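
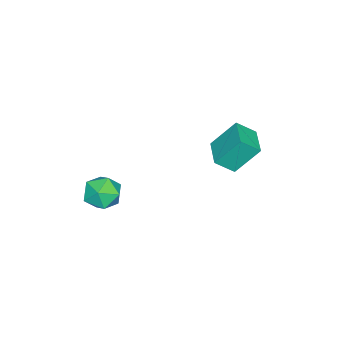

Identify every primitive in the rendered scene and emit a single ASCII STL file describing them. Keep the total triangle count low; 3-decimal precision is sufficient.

solid 
facet normal -0.420 0.692 0.587
outer loop
vertex 2.874 -0.002 0.432
vertex 3.52 -0.372 1.331
vertex 3.924 0.468 0.629
endloop
endfacet
facet normal -0.392 0.915 -0.091
outer loop
vertex 2.874 -0.002 0.432
vertex 3.924 0.468 0.629
vertex 3.593 0.217 -0.462
endloop
endfacet
facet normal -0.748 0.444 -0.493
outer loop
vertex 2.874 -0.002 0.432
vertex 3.593 0.217 -0.462
vertex 2.983 -0.778 -0.433
endloop
endfacet
facet normal -0.996 -0.069 -0.063
outer loop
vertex 2.874 -0.002 0.432
vertex 2.983 -0.778 -0.433
vertex 2.938 -1.142 0.675
endloop
endfacet
facet normal -0.792 0.084 0.604
outer loop
vertex 2.874 -0.002 0.432
vertex 2.938 -1.142 0.675
vertex 3.52 -0.372 1.331
endloop
endfacet
facet normal 0.291 0.909 -0.297
outer loop
vertex 3.593 0.217 -0.462
vertex 3.924 0.468 0.629
vertex 4.682 -0.018 -0.115
endloop
endfacet
facet normal 0.247 0.549 0.799
outer loop
vertex 3.924 0.468 0.629
vertex 3.52 -0.372 1.331
vertex 4.637 -0.382 0.993
endloop
endfacet
facet normal -0.357 -0.434 0.827
outer loop
vertex 3.52 -0.372 1.331
vertex 2.938 -1.142 0.675
vertex 4.027 -1.377 1.022
endloop
endfacet
facet normal -0.685 -0.683 -0.252
outer loop
vertex 2.938 -1.142 0.675
vertex 2.983 -0.778 -0.433
vertex 3.696 -1.628 -0.069
endloop
endfacet
facet normal -0.285 0.147 -0.947
outer loop
vertex 2.983 -0.778 -0.433
vertex 3.593 0.217 -0.462
vertex 4.1 -0.788 -0.771
endloop
endfacet
facet normal 0.996 0.069 0.063
outer loop
vertex 4.746 -1.158 0.128
vertex 4.682 -0.018 -0.115
vertex 4.637 -0.382 0.993
endloop
endfacet
facet normal 0.748 -0.444 0.493
outer loop
vertex 4.746 -1.158 0.128
vertex 4.637 -0.382 0.993
vertex 4.027 -1.377 1.022
endloop
endfacet
facet normal 0.392 -0.915 0.091
outer loop
vertex 4.746 -1.158 0.128
vertex 4.027 -1.377 1.022
vertex 3.696 -1.628 -0.069
endloop
endfacet
facet normal 0.420 -0.692 -0.587
outer loop
vertex 4.746 -1.158 0.128
vertex 3.696 -1.628 -0.069
vertex 4.1 -0.788 -0.771
endloop
endfacet
facet normal 0.792 -0.084 -0.604
outer loop
vertex 4.746 -1.158 0.128
vertex 4.1 -0.788 -0.771
vertex 4.682 -0.018 -0.115
endloop
endfacet
facet normal 0.685 0.683 0.252
outer loop
vertex 4.637 -0.382 0.993
vertex 4.682 -0.018 -0.115
vertex 3.924 0.468 0.629
endloop
endfacet
facet normal 0.285 -0.147 0.947
outer loop
vertex 4.027 -1.377 1.022
vertex 4.637 -0.382 0.993
vertex 3.52 -0.372 1.331
endloop
endfacet
facet normal -0.291 -0.909 0.297
outer loop
vertex 3.696 -1.628 -0.069
vertex 4.027 -1.377 1.022
vertex 2.938 -1.142 0.675
endloop
endfacet
facet normal -0.247 -0.549 -0.799
outer loop
vertex 4.1 -0.788 -0.771
vertex 3.696 -1.628 -0.069
vertex 2.983 -0.778 -0.433
endloop
endfacet
facet normal 0.357 0.434 -0.827
outer loop
vertex 4.682 -0.018 -0.115
vertex 4.1 -0.788 -0.771
vertex 3.593 0.217 -0.462
endloop
endfacet
facet normal -0.851 -0.523 0.033
outer loop
vertex -3.396 3.645 2.1
vertex -3.993 4.561 1.226
vertex -2.737 2.466 0.415
endloop
endfacet
facet normal 0.427 -0.654 0.625
outer loop
vertex -1.187 3.419 0.354
vertex -3.396 3.645 2.1
vertex -2.737 2.466 0.415
endloop
endfacet
facet normal -0.851 -0.523 0.033
outer loop
vertex -2.737 2.466 0.415
vertex -3.993 4.561 1.226
vertex -3.334 3.382 -0.46
endloop
endfacet
facet normal 0.305 -0.546 -0.780
outer loop
vertex -3.334 3.382 -0.46
vertex -1.187 3.419 0.354
vertex -2.737 2.466 0.415
endloop
endfacet
facet normal -0.305 0.546 0.780
outer loop
vertex -3.396 3.645 2.1
vertex -2.443 5.514 1.165
vertex -3.993 4.561 1.226
endloop
endfacet
facet normal 0.427 -0.654 0.624
outer loop
vertex -1.846 4.598 2.04
vertex -3.396 3.645 2.1
vertex -1.187 3.419 0.354
endloop
endfacet
facet normal -0.306 0.546 0.780
outer loop
vertex -1.846 4.598 2.04
vertex -2.443 5.514 1.165
vertex -3.396 3.645 2.1
endloop
endfacet
facet normal -0.427 0.654 -0.624
outer loop
vertex -3.993 4.561 1.226
vertex -2.443 5.514 1.165
vertex -3.334 3.382 -0.46
endloop
endfacet
facet normal 0.305 -0.546 -0.780
outer loop
vertex -1.784 4.335 -0.52
vertex -1.187 3.419 0.354
vertex -3.334 3.382 -0.46
endloop
endfacet
facet normal -0.426 0.654 -0.625
outer loop
vertex -3.334 3.382 -0.46
vertex -2.443 5.514 1.165
vertex -1.784 4.335 -0.52
endloop
endfacet
facet normal 0.851 0.523 -0.033
outer loop
vertex -1.784 4.335 -0.52
vertex -1.846 4.598 2.04
vertex -1.187 3.419 0.354
endloop
endfacet
facet normal 0.851 0.523 -0.033
outer loop
vertex -2.443 5.514 1.165
vertex -1.846 4.598 2.04
vertex -1.784 4.335 -0.52
endloop
endfacet

endsolid


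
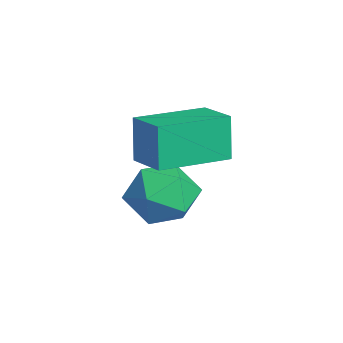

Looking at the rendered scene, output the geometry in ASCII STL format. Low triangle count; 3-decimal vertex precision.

solid 
facet normal -0.917 -0.348 -0.194
outer loop
vertex -3.302 -0.684 0.77
vertex -3.972 1.2 0.563
vertex -3.013 -0.723 -0.528
endloop
endfacet
facet normal 0.333 -0.937 0.102
outer loop
vertex -1.948 -0.32 -0.303
vertex -3.302 -0.684 0.77
vertex -3.013 -0.723 -0.528
endloop
endfacet
facet normal -0.917 -0.347 -0.195
outer loop
vertex -3.013 -0.723 -0.528
vertex -3.972 1.2 0.563
vertex -3.682 1.161 -0.735
endloop
endfacet
facet normal 0.217 -0.030 -0.976
outer loop
vertex -3.682 1.161 -0.735
vertex -1.948 -0.32 -0.303
vertex -3.013 -0.723 -0.528
endloop
endfacet
facet normal -0.217 0.030 0.976
outer loop
vertex -3.302 -0.684 0.77
vertex -2.907 1.603 0.788
vertex -3.972 1.2 0.563
endloop
endfacet
facet normal 0.333 -0.937 0.103
outer loop
vertex -2.238 -0.281 0.995
vertex -3.302 -0.684 0.77
vertex -1.948 -0.32 -0.303
endloop
endfacet
facet normal -0.218 0.030 0.976
outer loop
vertex -2.238 -0.281 0.995
vertex -2.907 1.603 0.788
vertex -3.302 -0.684 0.77
endloop
endfacet
facet normal -0.333 0.937 -0.103
outer loop
vertex -3.972 1.2 0.563
vertex -2.907 1.603 0.788
vertex -3.682 1.161 -0.735
endloop
endfacet
facet normal 0.218 -0.030 -0.976
outer loop
vertex -2.618 1.564 -0.51
vertex -1.948 -0.32 -0.303
vertex -3.682 1.161 -0.735
endloop
endfacet
facet normal -0.333 0.937 -0.102
outer loop
vertex -3.682 1.161 -0.735
vertex -2.907 1.603 0.788
vertex -2.618 1.564 -0.51
endloop
endfacet
facet normal 0.917 0.348 0.194
outer loop
vertex -2.618 1.564 -0.51
vertex -2.238 -0.281 0.995
vertex -1.948 -0.32 -0.303
endloop
endfacet
facet normal 0.918 0.347 0.194
outer loop
vertex -2.907 1.603 0.788
vertex -2.238 -0.281 0.995
vertex -2.618 1.564 -0.51
endloop
endfacet
facet normal -0.543 0.822 0.170
outer loop
vertex -3.606 1.066 -2.126
vertex -4.443 0.597 -2.53
vertex -4.243 0.518 -1.512
endloop
endfacet
facet normal -0.022 0.757 0.653
outer loop
vertex -3.606 1.066 -2.126
vertex -4.243 0.518 -1.512
vertex -3.211 0.443 -1.391
endloop
endfacet
facet normal 0.601 0.739 0.304
outer loop
vertex -3.606 1.066 -2.126
vertex -3.211 0.443 -1.391
vertex -2.774 0.476 -2.336
endloop
endfacet
facet normal 0.463 0.794 -0.394
outer loop
vertex -3.606 1.066 -2.126
vertex -2.774 0.476 -2.336
vertex -3.535 0.571 -3.039
endloop
endfacet
facet normal -0.243 0.845 -0.477
outer loop
vertex -3.606 1.066 -2.126
vertex -3.535 0.571 -3.039
vertex -4.443 0.597 -2.53
endloop
endfacet
facet normal -0.106 0.131 0.986
outer loop
vertex -3.211 0.443 -1.391
vertex -4.243 0.518 -1.512
vertex -3.805 -0.411 -1.341
endloop
endfacet
facet normal -0.950 0.237 0.205
outer loop
vertex -4.243 0.518 -1.512
vertex -4.443 0.597 -2.53
vertex -4.566 -0.316 -2.044
endloop
endfacet
facet normal -0.464 0.274 -0.842
outer loop
vertex -4.443 0.597 -2.53
vertex -3.535 0.571 -3.039
vertex -4.129 -0.283 -2.989
endloop
endfacet
facet normal 0.679 0.190 -0.709
outer loop
vertex -3.535 0.571 -3.039
vertex -2.774 0.476 -2.336
vertex -3.097 -0.358 -2.868
endloop
endfacet
facet normal 0.902 0.102 0.420
outer loop
vertex -2.774 0.476 -2.336
vertex -3.211 0.443 -1.391
vertex -2.897 -0.437 -1.85
endloop
endfacet
facet normal -0.463 -0.794 0.394
outer loop
vertex -3.734 -0.906 -2.254
vertex -3.805 -0.411 -1.341
vertex -4.566 -0.316 -2.044
endloop
endfacet
facet normal -0.601 -0.739 -0.304
outer loop
vertex -3.734 -0.906 -2.254
vertex -4.566 -0.316 -2.044
vertex -4.129 -0.283 -2.989
endloop
endfacet
facet normal 0.022 -0.757 -0.653
outer loop
vertex -3.734 -0.906 -2.254
vertex -4.129 -0.283 -2.989
vertex -3.097 -0.358 -2.868
endloop
endfacet
facet normal 0.543 -0.822 -0.170
outer loop
vertex -3.734 -0.906 -2.254
vertex -3.097 -0.358 -2.868
vertex -2.897 -0.437 -1.85
endloop
endfacet
facet normal 0.243 -0.845 0.477
outer loop
vertex -3.734 -0.906 -2.254
vertex -2.897 -0.437 -1.85
vertex -3.805 -0.411 -1.341
endloop
endfacet
facet normal -0.679 -0.190 0.709
outer loop
vertex -4.566 -0.316 -2.044
vertex -3.805 -0.411 -1.341
vertex -4.243 0.518 -1.512
endloop
endfacet
facet normal -0.902 -0.102 -0.420
outer loop
vertex -4.129 -0.283 -2.989
vertex -4.566 -0.316 -2.044
vertex -4.443 0.597 -2.53
endloop
endfacet
facet normal 0.106 -0.131 -0.986
outer loop
vertex -3.097 -0.358 -2.868
vertex -4.129 -0.283 -2.989
vertex -3.535 0.571 -3.039
endloop
endfacet
facet normal 0.950 -0.237 -0.205
outer loop
vertex -2.897 -0.437 -1.85
vertex -3.097 -0.358 -2.868
vertex -2.774 0.476 -2.336
endloop
endfacet
facet normal 0.464 -0.274 0.842
outer loop
vertex -3.805 -0.411 -1.341
vertex -2.897 -0.437 -1.85
vertex -3.211 0.443 -1.391
endloop
endfacet

endsolid


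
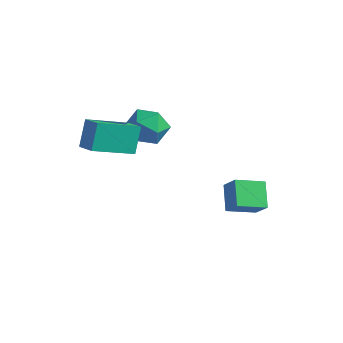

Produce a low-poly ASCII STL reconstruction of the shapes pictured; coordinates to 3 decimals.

solid 
facet normal -0.915 0.254 -0.314
outer loop
vertex -2.127 -1.025 3.425
vertex -1.454 0.56 2.747
vertex -1.904 -1.595 2.312
endloop
endfacet
facet normal -0.364 -0.856 0.366
outer loop
vertex -1.026 -1.84 2.613
vertex -2.127 -1.025 3.425
vertex -1.904 -1.595 2.312
endloop
endfacet
facet normal -0.915 0.254 -0.314
outer loop
vertex -1.904 -1.595 2.312
vertex -1.454 0.56 2.747
vertex -1.231 -0.011 1.634
endloop
endfacet
facet normal 0.175 -0.449 -0.876
outer loop
vertex -1.231 -0.011 1.634
vertex -1.026 -1.84 2.613
vertex -1.904 -1.595 2.312
endloop
endfacet
facet normal -0.175 0.449 0.876
outer loop
vertex -2.127 -1.025 3.425
vertex -0.576 0.315 3.048
vertex -1.454 0.56 2.747
endloop
endfacet
facet normal -0.364 -0.856 0.367
outer loop
vertex -1.249 -1.269 3.726
vertex -2.127 -1.025 3.425
vertex -1.026 -1.84 2.613
endloop
endfacet
facet normal -0.175 0.449 0.876
outer loop
vertex -1.249 -1.269 3.726
vertex -0.576 0.315 3.048
vertex -2.127 -1.025 3.425
endloop
endfacet
facet normal 0.364 0.856 -0.366
outer loop
vertex -1.454 0.56 2.747
vertex -0.576 0.315 3.048
vertex -1.231 -0.011 1.634
endloop
endfacet
facet normal 0.175 -0.449 -0.876
outer loop
vertex -0.353 -0.255 1.935
vertex -1.026 -1.84 2.613
vertex -1.231 -0.011 1.634
endloop
endfacet
facet normal 0.364 0.857 -0.366
outer loop
vertex -1.231 -0.011 1.634
vertex -0.576 0.315 3.048
vertex -0.353 -0.255 1.935
endloop
endfacet
facet normal 0.915 -0.254 0.314
outer loop
vertex -0.353 -0.255 1.935
vertex -1.249 -1.269 3.726
vertex -1.026 -1.84 2.613
endloop
endfacet
facet normal 0.915 -0.254 0.314
outer loop
vertex -0.576 0.315 3.048
vertex -1.249 -1.269 3.726
vertex -0.353 -0.255 1.935
endloop
endfacet
facet normal -0.056 -0.176 0.983
outer loop
vertex -0.907 1.615 2.991
vertex -1.822 1.438 2.907
vertex -1.201 0.744 2.818
endloop
endfacet
facet normal 0.589 -0.344 0.731
outer loop
vertex -0.907 1.615 2.991
vertex -1.201 0.744 2.818
vertex -0.451 1.081 2.372
endloop
endfacet
facet normal 0.869 0.241 0.432
outer loop
vertex -0.907 1.615 2.991
vertex -0.451 1.081 2.372
vertex -0.608 1.985 2.184
endloop
endfacet
facet normal 0.395 0.771 0.500
outer loop
vertex -0.907 1.615 2.991
vertex -0.608 1.985 2.184
vertex -1.455 2.205 2.515
endloop
endfacet
facet normal -0.176 0.514 0.840
outer loop
vertex -0.907 1.615 2.991
vertex -1.455 2.205 2.515
vertex -1.822 1.438 2.907
endloop
endfacet
facet normal 0.505 -0.835 0.219
outer loop
vertex -0.451 1.081 2.372
vertex -1.201 0.744 2.818
vertex -1.085 0.575 1.905
endloop
endfacet
facet normal -0.539 -0.562 0.627
outer loop
vertex -1.201 0.744 2.818
vertex -1.822 1.438 2.907
vertex -1.932 0.795 2.236
endloop
endfacet
facet normal -0.733 0.553 0.396
outer loop
vertex -1.822 1.438 2.907
vertex -1.455 2.205 2.515
vertex -2.089 1.699 2.048
endloop
endfacet
facet normal 0.191 0.969 -0.155
outer loop
vertex -1.455 2.205 2.515
vertex -0.608 1.985 2.184
vertex -1.339 2.036 1.602
endloop
endfacet
facet normal 0.958 0.112 -0.264
outer loop
vertex -0.608 1.985 2.184
vertex -0.451 1.081 2.372
vertex -0.718 1.342 1.513
endloop
endfacet
facet normal -0.395 -0.771 -0.500
outer loop
vertex -1.633 1.165 1.429
vertex -1.085 0.575 1.905
vertex -1.932 0.795 2.236
endloop
endfacet
facet normal -0.869 -0.241 -0.432
outer loop
vertex -1.633 1.165 1.429
vertex -1.932 0.795 2.236
vertex -2.089 1.699 2.048
endloop
endfacet
facet normal -0.589 0.344 -0.731
outer loop
vertex -1.633 1.165 1.429
vertex -2.089 1.699 2.048
vertex -1.339 2.036 1.602
endloop
endfacet
facet normal 0.056 0.176 -0.983
outer loop
vertex -1.633 1.165 1.429
vertex -1.339 2.036 1.602
vertex -0.718 1.342 1.513
endloop
endfacet
facet normal 0.176 -0.514 -0.840
outer loop
vertex -1.633 1.165 1.429
vertex -0.718 1.342 1.513
vertex -1.085 0.575 1.905
endloop
endfacet
facet normal -0.191 -0.969 0.155
outer loop
vertex -1.932 0.795 2.236
vertex -1.085 0.575 1.905
vertex -1.201 0.744 2.818
endloop
endfacet
facet normal -0.958 -0.112 0.264
outer loop
vertex -2.089 1.699 2.048
vertex -1.932 0.795 2.236
vertex -1.822 1.438 2.907
endloop
endfacet
facet normal -0.505 0.835 -0.219
outer loop
vertex -1.339 2.036 1.602
vertex -2.089 1.699 2.048
vertex -1.455 2.205 2.515
endloop
endfacet
facet normal 0.539 0.562 -0.627
outer loop
vertex -0.718 1.342 1.513
vertex -1.339 2.036 1.602
vertex -0.608 1.985 2.184
endloop
endfacet
facet normal 0.733 -0.553 -0.396
outer loop
vertex -1.085 0.575 1.905
vertex -0.718 1.342 1.513
vertex -0.451 1.081 2.372
endloop
endfacet
facet normal -0.686 0.142 -0.713
outer loop
vertex 2.12 1.888 0.246
vertex 2.717 2.924 -0.122
vertex 2.785 1.232 -0.524
endloop
endfacet
facet normal -0.477 -0.828 0.294
outer loop
vertex 3.443 1.096 0.162
vertex 2.12 1.888 0.246
vertex 2.785 1.232 -0.524
endloop
endfacet
facet normal -0.686 0.142 -0.714
outer loop
vertex 2.785 1.232 -0.524
vertex 2.717 2.924 -0.122
vertex 3.382 2.268 -0.891
endloop
endfacet
facet normal 0.550 -0.542 -0.635
outer loop
vertex 3.382 2.268 -0.891
vertex 3.443 1.096 0.162
vertex 2.785 1.232 -0.524
endloop
endfacet
facet normal -0.550 0.542 0.635
outer loop
vertex 2.12 1.888 0.246
vertex 3.375 2.788 0.564
vertex 2.717 2.924 -0.122
endloop
endfacet
facet normal -0.477 -0.828 0.294
outer loop
vertex 2.778 1.752 0.931
vertex 2.12 1.888 0.246
vertex 3.443 1.096 0.162
endloop
endfacet
facet normal -0.550 0.542 0.636
outer loop
vertex 2.778 1.752 0.931
vertex 3.375 2.788 0.564
vertex 2.12 1.888 0.246
endloop
endfacet
facet normal 0.477 0.828 -0.294
outer loop
vertex 2.717 2.924 -0.122
vertex 3.375 2.788 0.564
vertex 3.382 2.268 -0.891
endloop
endfacet
facet normal 0.549 -0.542 -0.636
outer loop
vertex 4.04 2.132 -0.206
vertex 3.443 1.096 0.162
vertex 3.382 2.268 -0.891
endloop
endfacet
facet normal 0.477 0.828 -0.294
outer loop
vertex 3.382 2.268 -0.891
vertex 3.375 2.788 0.564
vertex 4.04 2.132 -0.206
endloop
endfacet
facet normal 0.686 -0.142 0.714
outer loop
vertex 4.04 2.132 -0.206
vertex 2.778 1.752 0.931
vertex 3.443 1.096 0.162
endloop
endfacet
facet normal 0.686 -0.142 0.714
outer loop
vertex 3.375 2.788 0.564
vertex 2.778 1.752 0.931
vertex 4.04 2.132 -0.206
endloop
endfacet

endsolid


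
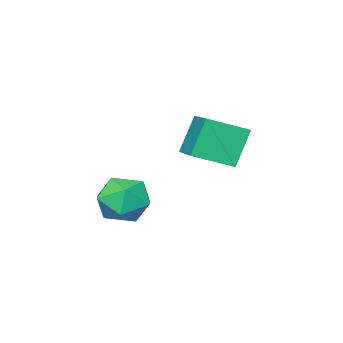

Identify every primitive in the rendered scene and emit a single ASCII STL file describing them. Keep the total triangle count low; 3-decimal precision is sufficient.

solid 
facet normal -0.759 0.547 -0.353
outer loop
vertex 0.883 2.153 3.776
vertex 1.73 3.657 4.286
vertex 1.536 2.224 2.483
endloop
endfacet
facet normal -0.471 -0.835 -0.284
outer loop
vertex 2.59 1.463 2.974
vertex 0.883 2.153 3.776
vertex 1.536 2.224 2.483
endloop
endfacet
facet normal -0.759 0.547 -0.353
outer loop
vertex 1.536 2.224 2.483
vertex 1.73 3.657 4.286
vertex 2.383 3.728 2.993
endloop
endfacet
facet normal 0.450 0.049 -0.891
outer loop
vertex 2.383 3.728 2.993
vertex 2.59 1.463 2.974
vertex 1.536 2.224 2.483
endloop
endfacet
facet normal -0.450 -0.049 0.891
outer loop
vertex 0.883 2.153 3.776
vertex 2.784 2.896 4.777
vertex 1.73 3.657 4.286
endloop
endfacet
facet normal -0.471 -0.835 -0.284
outer loop
vertex 1.937 1.392 4.267
vertex 0.883 2.153 3.776
vertex 2.59 1.463 2.974
endloop
endfacet
facet normal -0.450 -0.049 0.891
outer loop
vertex 1.937 1.392 4.267
vertex 2.784 2.896 4.777
vertex 0.883 2.153 3.776
endloop
endfacet
facet normal 0.471 0.835 0.284
outer loop
vertex 1.73 3.657 4.286
vertex 2.784 2.896 4.777
vertex 2.383 3.728 2.993
endloop
endfacet
facet normal 0.450 0.049 -0.891
outer loop
vertex 3.437 2.967 3.484
vertex 2.59 1.463 2.974
vertex 2.383 3.728 2.993
endloop
endfacet
facet normal 0.471 0.835 0.284
outer loop
vertex 2.383 3.728 2.993
vertex 2.784 2.896 4.777
vertex 3.437 2.967 3.484
endloop
endfacet
facet normal 0.759 -0.547 0.353
outer loop
vertex 3.437 2.967 3.484
vertex 1.937 1.392 4.267
vertex 2.59 1.463 2.974
endloop
endfacet
facet normal 0.759 -0.547 0.353
outer loop
vertex 2.784 2.896 4.777
vertex 1.937 1.392 4.267
vertex 3.437 2.967 3.484
endloop
endfacet
facet normal -0.044 0.161 0.986
outer loop
vertex 3.679 0.251 1.285
vertex 2.74 -0.056 1.293
vertex 3.473 -0.704 1.432
endloop
endfacet
facet normal 0.619 -0.013 0.785
outer loop
vertex 3.679 0.251 1.285
vertex 3.473 -0.704 1.432
vertex 4.224 -0.446 0.844
endloop
endfacet
facet normal 0.834 0.463 0.300
outer loop
vertex 3.679 0.251 1.285
vertex 4.224 -0.446 0.844
vertex 3.956 0.362 0.342
endloop
endfacet
facet normal 0.305 0.931 0.199
outer loop
vertex 3.679 0.251 1.285
vertex 3.956 0.362 0.342
vertex 3.038 0.603 0.62
endloop
endfacet
facet normal -0.238 0.745 0.624
outer loop
vertex 3.679 0.251 1.285
vertex 3.038 0.603 0.62
vertex 2.74 -0.056 1.293
endloop
endfacet
facet normal 0.593 -0.653 0.471
outer loop
vertex 4.224 -0.446 0.844
vertex 3.473 -0.704 1.432
vertex 3.622 -1.183 0.58
endloop
endfacet
facet normal -0.479 -0.371 0.796
outer loop
vertex 3.473 -0.704 1.432
vertex 2.74 -0.056 1.293
vertex 2.704 -0.942 0.858
endloop
endfacet
facet normal -0.793 0.572 0.210
outer loop
vertex 2.74 -0.056 1.293
vertex 3.038 0.603 0.62
vertex 2.436 -0.134 0.356
endloop
endfacet
facet normal 0.085 0.875 -0.477
outer loop
vertex 3.038 0.603 0.62
vertex 3.956 0.362 0.342
vertex 3.187 0.124 -0.232
endloop
endfacet
facet normal 0.942 0.117 -0.315
outer loop
vertex 3.956 0.362 0.342
vertex 4.224 -0.446 0.844
vertex 3.92 -0.524 -0.093
endloop
endfacet
facet normal -0.305 -0.931 -0.199
outer loop
vertex 2.981 -0.831 -0.085
vertex 3.622 -1.183 0.58
vertex 2.704 -0.942 0.858
endloop
endfacet
facet normal -0.834 -0.463 -0.300
outer loop
vertex 2.981 -0.831 -0.085
vertex 2.704 -0.942 0.858
vertex 2.436 -0.134 0.356
endloop
endfacet
facet normal -0.619 0.013 -0.785
outer loop
vertex 2.981 -0.831 -0.085
vertex 2.436 -0.134 0.356
vertex 3.187 0.124 -0.232
endloop
endfacet
facet normal 0.044 -0.161 -0.986
outer loop
vertex 2.981 -0.831 -0.085
vertex 3.187 0.124 -0.232
vertex 3.92 -0.524 -0.093
endloop
endfacet
facet normal 0.238 -0.745 -0.624
outer loop
vertex 2.981 -0.831 -0.085
vertex 3.92 -0.524 -0.093
vertex 3.622 -1.183 0.58
endloop
endfacet
facet normal -0.085 -0.875 0.477
outer loop
vertex 2.704 -0.942 0.858
vertex 3.622 -1.183 0.58
vertex 3.473 -0.704 1.432
endloop
endfacet
facet normal -0.942 -0.117 0.315
outer loop
vertex 2.436 -0.134 0.356
vertex 2.704 -0.942 0.858
vertex 2.74 -0.056 1.293
endloop
endfacet
facet normal -0.593 0.653 -0.471
outer loop
vertex 3.187 0.124 -0.232
vertex 2.436 -0.134 0.356
vertex 3.038 0.603 0.62
endloop
endfacet
facet normal 0.479 0.371 -0.796
outer loop
vertex 3.92 -0.524 -0.093
vertex 3.187 0.124 -0.232
vertex 3.956 0.362 0.342
endloop
endfacet
facet normal 0.793 -0.572 -0.210
outer loop
vertex 3.622 -1.183 0.58
vertex 3.92 -0.524 -0.093
vertex 4.224 -0.446 0.844
endloop
endfacet

endsolid


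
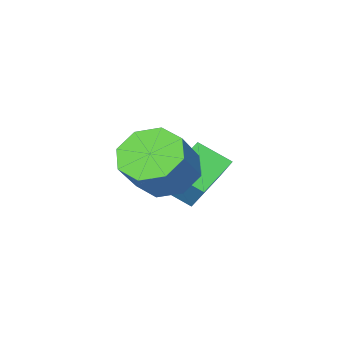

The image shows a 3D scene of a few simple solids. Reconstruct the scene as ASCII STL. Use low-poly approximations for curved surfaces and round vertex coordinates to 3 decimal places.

solid 
facet normal -0.885 -0.307 0.350
outer loop
vertex -1.679 -0.631 0.38
vertex -2.267 0.306 -0.284
vertex -1.788 -1.332 -0.512
endloop
endfacet
facet normal 0.456 -0.726 0.515
outer loop
vertex -0.213 -0.786 -1.136
vertex -1.679 -0.631 0.38
vertex -1.788 -1.332 -0.512
endloop
endfacet
facet normal -0.885 -0.307 0.350
outer loop
vertex -1.788 -1.332 -0.512
vertex -2.267 0.306 -0.284
vertex -2.376 -0.396 -1.176
endloop
endfacet
facet normal -0.097 -0.616 -0.782
outer loop
vertex -2.376 -0.396 -1.176
vertex -0.213 -0.786 -1.136
vertex -1.788 -1.332 -0.512
endloop
endfacet
facet normal 0.097 0.615 0.782
outer loop
vertex -1.679 -0.631 0.38
vertex -0.692 0.852 -0.908
vertex -2.267 0.306 -0.284
endloop
endfacet
facet normal 0.456 -0.726 0.515
outer loop
vertex -0.104 -0.084 -0.244
vertex -1.679 -0.631 0.38
vertex -0.213 -0.786 -1.136
endloop
endfacet
facet normal 0.096 0.615 0.782
outer loop
vertex -0.104 -0.084 -0.244
vertex -0.692 0.852 -0.908
vertex -1.679 -0.631 0.38
endloop
endfacet
facet normal -0.456 0.726 -0.515
outer loop
vertex -2.267 0.306 -0.284
vertex -0.692 0.852 -0.908
vertex -2.376 -0.396 -1.176
endloop
endfacet
facet normal -0.096 -0.615 -0.783
outer loop
vertex -0.801 0.151 -1.8
vertex -0.213 -0.786 -1.136
vertex -2.376 -0.396 -1.176
endloop
endfacet
facet normal -0.456 0.726 -0.515
outer loop
vertex -2.376 -0.396 -1.176
vertex -0.692 0.852 -0.908
vertex -0.801 0.151 -1.8
endloop
endfacet
facet normal 0.885 0.307 -0.350
outer loop
vertex -0.801 0.151 -1.8
vertex -0.104 -0.084 -0.244
vertex -0.213 -0.786 -1.136
endloop
endfacet
facet normal 0.885 0.308 -0.350
outer loop
vertex -0.692 0.852 -0.908
vertex -0.104 -0.084 -0.244
vertex -0.801 0.151 -1.8
endloop
endfacet
facet normal -0.634 -0.284 -0.720
outer loop
vertex 1.401 1.245 -0.327
vertex 0.716 0.909 0.409
vertex 0.881 1.825 -0.098
endloop
endfacet
facet normal 0.434 0.640 -0.634
outer loop
vertex 1.401 1.245 -0.327
vertex 0.881 1.825 -0.098
vertex 2.389 1.688 0.796
endloop
endfacet
facet normal 0.434 0.639 -0.635
outer loop
vertex 2.389 1.688 0.796
vertex 0.881 1.825 -0.098
vertex 1.87 2.268 1.025
endloop
endfacet
facet normal 0.634 0.283 0.720
outer loop
vertex 2.389 1.688 0.796
vertex 1.87 2.268 1.025
vertex 1.704 1.351 1.531
endloop
endfacet
facet normal -0.634 -0.284 -0.719
outer loop
vertex 0.881 1.825 -0.098
vertex 0.716 0.909 0.409
vertex 0.265 1.868 0.428
endloop
endfacet
facet normal -0.146 0.957 -0.249
outer loop
vertex 0.881 1.825 -0.098
vertex 0.265 1.868 0.428
vertex 1.87 2.268 1.025
endloop
endfacet
facet normal -0.146 0.958 -0.248
outer loop
vertex 1.87 2.268 1.025
vertex 0.265 1.868 0.428
vertex 1.253 2.31 1.55
endloop
endfacet
facet normal 0.633 0.283 0.721
outer loop
vertex 1.87 2.268 1.025
vertex 1.253 2.31 1.55
vertex 1.704 1.351 1.531
endloop
endfacet
facet normal -0.633 -0.284 -0.720
outer loop
vertex 0.265 1.868 0.428
vertex 0.716 0.909 0.409
vertex -0.087 1.349 0.942
endloop
endfacet
facet normal -0.640 0.714 0.283
outer loop
vertex 0.265 1.868 0.428
vertex -0.087 1.349 0.942
vertex 1.253 2.31 1.55
endloop
endfacet
facet normal -0.640 0.714 0.282
outer loop
vertex 1.253 2.31 1.55
vertex -0.087 1.349 0.942
vertex 0.901 1.791 2.065
endloop
endfacet
facet normal 0.634 0.284 0.719
outer loop
vertex 1.253 2.31 1.55
vertex 0.901 1.791 2.065
vertex 1.704 1.351 1.531
endloop
endfacet
facet normal -0.633 -0.283 -0.720
outer loop
vertex -0.087 1.349 0.942
vertex 0.716 0.909 0.409
vertex 0.031 0.572 1.144
endloop
endfacet
facet normal -0.760 0.053 0.648
outer loop
vertex -0.087 1.349 0.942
vertex 0.031 0.572 1.144
vertex 0.901 1.791 2.065
endloop
endfacet
facet normal -0.760 0.053 0.648
outer loop
vertex 0.901 1.791 2.065
vertex 0.031 0.572 1.144
vertex 1.019 1.015 2.267
endloop
endfacet
facet normal 0.634 0.284 0.719
outer loop
vertex 0.901 1.791 2.065
vertex 1.019 1.015 2.267
vertex 1.704 1.351 1.531
endloop
endfacet
facet normal -0.634 -0.283 -0.720
outer loop
vertex 0.031 0.572 1.144
vertex 0.716 0.909 0.409
vertex 0.55 -0.008 0.915
endloop
endfacet
facet normal -0.434 -0.639 0.634
outer loop
vertex 0.031 0.572 1.144
vertex 0.55 -0.008 0.915
vertex 1.019 1.015 2.267
endloop
endfacet
facet normal -0.434 -0.640 0.634
outer loop
vertex 1.019 1.015 2.267
vertex 0.55 -0.008 0.915
vertex 1.539 0.435 2.038
endloop
endfacet
facet normal 0.634 0.284 0.720
outer loop
vertex 1.019 1.015 2.267
vertex 1.539 0.435 2.038
vertex 1.704 1.351 1.531
endloop
endfacet
facet normal -0.633 -0.283 -0.721
outer loop
vertex 0.55 -0.008 0.915
vertex 0.716 0.909 0.409
vertex 1.167 -0.05 0.39
endloop
endfacet
facet normal 0.146 -0.957 0.249
outer loop
vertex 0.55 -0.008 0.915
vertex 1.167 -0.05 0.39
vertex 1.539 0.435 2.038
endloop
endfacet
facet normal 0.146 -0.958 0.249
outer loop
vertex 1.539 0.435 2.038
vertex 1.167 -0.05 0.39
vertex 2.155 0.392 1.512
endloop
endfacet
facet normal 0.634 0.284 0.719
outer loop
vertex 1.539 0.435 2.038
vertex 2.155 0.392 1.512
vertex 1.704 1.351 1.531
endloop
endfacet
facet normal -0.634 -0.284 -0.719
outer loop
vertex 1.167 -0.05 0.39
vertex 0.716 0.909 0.409
vertex 1.519 0.469 -0.125
endloop
endfacet
facet normal 0.640 -0.714 -0.282
outer loop
vertex 1.167 -0.05 0.39
vertex 1.519 0.469 -0.125
vertex 2.155 0.392 1.512
endloop
endfacet
facet normal 0.641 -0.714 -0.282
outer loop
vertex 2.155 0.392 1.512
vertex 1.519 0.469 -0.125
vertex 2.507 0.911 0.998
endloop
endfacet
facet normal 0.633 0.284 0.720
outer loop
vertex 2.155 0.392 1.512
vertex 2.507 0.911 0.998
vertex 1.704 1.351 1.531
endloop
endfacet
facet normal -0.634 -0.284 -0.719
outer loop
vertex 1.519 0.469 -0.125
vertex 0.716 0.909 0.409
vertex 1.401 1.245 -0.327
endloop
endfacet
facet normal 0.760 -0.053 -0.648
outer loop
vertex 1.519 0.469 -0.125
vertex 1.401 1.245 -0.327
vertex 2.507 0.911 0.998
endloop
endfacet
facet normal 0.760 -0.053 -0.648
outer loop
vertex 2.507 0.911 0.998
vertex 1.401 1.245 -0.327
vertex 2.389 1.688 0.796
endloop
endfacet
facet normal 0.633 0.283 0.720
outer loop
vertex 2.507 0.911 0.998
vertex 2.389 1.688 0.796
vertex 1.704 1.351 1.531
endloop
endfacet

endsolid


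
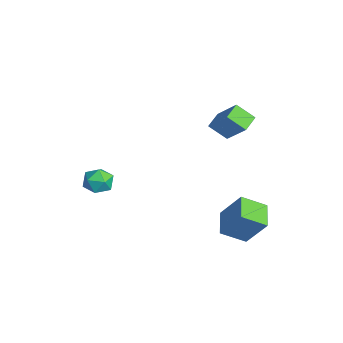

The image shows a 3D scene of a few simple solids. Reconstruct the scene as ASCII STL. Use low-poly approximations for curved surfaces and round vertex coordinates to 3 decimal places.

solid 
facet normal -0.359 -0.444 -0.821
outer loop
vertex 3.765 0.401 -3.251
vertex 2.431 0.802 -2.885
vertex 3.933 1.645 -3.997
endloop
endfacet
facet normal 0.926 -0.278 -0.254
outer loop
vertex 4.589 2.458 -2.495
vertex 3.765 0.401 -3.251
vertex 3.933 1.645 -3.997
endloop
endfacet
facet normal -0.358 -0.445 -0.821
outer loop
vertex 3.933 1.645 -3.997
vertex 2.431 0.802 -2.885
vertex 2.599 2.045 -3.632
endloop
endfacet
facet normal 0.115 0.852 -0.511
outer loop
vertex 2.599 2.045 -3.632
vertex 4.589 2.458 -2.495
vertex 3.933 1.645 -3.997
endloop
endfacet
facet normal -0.116 -0.852 0.511
outer loop
vertex 3.765 0.401 -3.251
vertex 3.087 1.615 -1.383
vertex 2.431 0.802 -2.885
endloop
endfacet
facet normal 0.926 -0.278 -0.254
outer loop
vertex 4.421 1.215 -1.748
vertex 3.765 0.401 -3.251
vertex 4.589 2.458 -2.495
endloop
endfacet
facet normal -0.115 -0.851 0.512
outer loop
vertex 4.421 1.215 -1.748
vertex 3.087 1.615 -1.383
vertex 3.765 0.401 -3.251
endloop
endfacet
facet normal -0.926 0.278 0.254
outer loop
vertex 2.431 0.802 -2.885
vertex 3.087 1.615 -1.383
vertex 2.599 2.045 -3.632
endloop
endfacet
facet normal 0.116 0.851 -0.512
outer loop
vertex 3.255 2.859 -2.129
vertex 4.589 2.458 -2.495
vertex 2.599 2.045 -3.632
endloop
endfacet
facet normal -0.927 0.278 0.254
outer loop
vertex 2.599 2.045 -3.632
vertex 3.087 1.615 -1.383
vertex 3.255 2.859 -2.129
endloop
endfacet
facet normal 0.359 0.445 0.821
outer loop
vertex 3.255 2.859 -2.129
vertex 4.421 1.215 -1.748
vertex 4.589 2.458 -2.495
endloop
endfacet
facet normal 0.358 0.444 0.821
outer loop
vertex 3.087 1.615 -1.383
vertex 4.421 1.215 -1.748
vertex 3.255 2.859 -2.129
endloop
endfacet
facet normal -0.633 -0.297 -0.715
outer loop
vertex -0.307 0.966 1.42
vertex -0.966 1.622 1.73
vertex 0.151 1.776 0.678
endloop
endfacet
facet normal 0.672 -0.670 -0.316
outer loop
vertex 1.346 2.338 2.03
vertex -0.307 0.966 1.42
vertex 0.151 1.776 0.678
endloop
endfacet
facet normal -0.633 -0.297 -0.715
outer loop
vertex 0.151 1.776 0.678
vertex -0.966 1.622 1.73
vertex -0.508 2.432 0.988
endloop
endfacet
facet normal 0.385 0.681 -0.623
outer loop
vertex -0.508 2.432 0.988
vertex 1.346 2.338 2.03
vertex 0.151 1.776 0.678
endloop
endfacet
facet normal -0.385 -0.681 0.623
outer loop
vertex -0.307 0.966 1.42
vertex 0.229 2.184 3.082
vertex -0.966 1.622 1.73
endloop
endfacet
facet normal 0.672 -0.670 -0.316
outer loop
vertex 0.888 1.528 2.772
vertex -0.307 0.966 1.42
vertex 1.346 2.338 2.03
endloop
endfacet
facet normal -0.385 -0.681 0.623
outer loop
vertex 0.888 1.528 2.772
vertex 0.229 2.184 3.082
vertex -0.307 0.966 1.42
endloop
endfacet
facet normal -0.672 0.670 0.316
outer loop
vertex -0.966 1.622 1.73
vertex 0.229 2.184 3.082
vertex -0.508 2.432 0.988
endloop
endfacet
facet normal 0.385 0.681 -0.623
outer loop
vertex 0.687 2.994 2.34
vertex 1.346 2.338 2.03
vertex -0.508 2.432 0.988
endloop
endfacet
facet normal -0.672 0.670 0.316
outer loop
vertex -0.508 2.432 0.988
vertex 0.229 2.184 3.082
vertex 0.687 2.994 2.34
endloop
endfacet
facet normal 0.633 0.297 0.715
outer loop
vertex 0.687 2.994 2.34
vertex 0.888 1.528 2.772
vertex 1.346 2.338 2.03
endloop
endfacet
facet normal 0.633 0.297 0.715
outer loop
vertex 0.229 2.184 3.082
vertex 0.888 1.528 2.772
vertex 0.687 2.994 2.34
endloop
endfacet
facet normal -0.889 0.384 -0.251
outer loop
vertex -3.025 -3.357 -3.783
vertex -3.382 -4.153 -3.736
vertex -3.361 -3.641 -3.029
endloop
endfacet
facet normal -0.496 0.862 0.103
outer loop
vertex -3.025 -3.357 -3.783
vertex -3.361 -3.641 -3.029
vertex -2.605 -3.205 -3.034
endloop
endfacet
facet normal 0.113 0.960 -0.258
outer loop
vertex -3.025 -3.357 -3.783
vertex -2.605 -3.205 -3.034
vertex -2.158 -3.448 -3.743
endloop
endfacet
facet normal 0.095 0.541 -0.835
outer loop
vertex -3.025 -3.357 -3.783
vertex -2.158 -3.448 -3.743
vertex -2.638 -4.033 -4.177
endloop
endfacet
facet normal -0.523 0.185 -0.832
outer loop
vertex -3.025 -3.357 -3.783
vertex -2.638 -4.033 -4.177
vertex -3.382 -4.153 -3.736
endloop
endfacet
facet normal -0.332 0.585 0.740
outer loop
vertex -2.605 -3.205 -3.034
vertex -3.361 -3.641 -3.029
vertex -2.702 -3.907 -2.523
endloop
endfacet
facet normal -0.968 -0.190 0.166
outer loop
vertex -3.361 -3.641 -3.029
vertex -3.382 -4.153 -3.736
vertex -3.182 -4.492 -2.957
endloop
endfacet
facet normal -0.376 -0.511 -0.773
outer loop
vertex -3.382 -4.153 -3.736
vertex -2.638 -4.033 -4.177
vertex -2.735 -4.735 -3.666
endloop
endfacet
facet normal 0.624 0.065 -0.779
outer loop
vertex -2.638 -4.033 -4.177
vertex -2.158 -3.448 -3.743
vertex -1.979 -4.299 -3.671
endloop
endfacet
facet normal 0.651 0.743 0.156
outer loop
vertex -2.158 -3.448 -3.743
vertex -2.605 -3.205 -3.034
vertex -1.958 -3.787 -2.964
endloop
endfacet
facet normal -0.095 -0.541 0.835
outer loop
vertex -2.315 -4.583 -2.917
vertex -2.702 -3.907 -2.523
vertex -3.182 -4.492 -2.957
endloop
endfacet
facet normal -0.113 -0.960 0.258
outer loop
vertex -2.315 -4.583 -2.917
vertex -3.182 -4.492 -2.957
vertex -2.735 -4.735 -3.666
endloop
endfacet
facet normal 0.496 -0.862 -0.103
outer loop
vertex -2.315 -4.583 -2.917
vertex -2.735 -4.735 -3.666
vertex -1.979 -4.299 -3.671
endloop
endfacet
facet normal 0.889 -0.384 0.251
outer loop
vertex -2.315 -4.583 -2.917
vertex -1.979 -4.299 -3.671
vertex -1.958 -3.787 -2.964
endloop
endfacet
facet normal 0.523 -0.185 0.832
outer loop
vertex -2.315 -4.583 -2.917
vertex -1.958 -3.787 -2.964
vertex -2.702 -3.907 -2.523
endloop
endfacet
facet normal -0.624 -0.065 0.779
outer loop
vertex -3.182 -4.492 -2.957
vertex -2.702 -3.907 -2.523
vertex -3.361 -3.641 -3.029
endloop
endfacet
facet normal -0.651 -0.743 -0.156
outer loop
vertex -2.735 -4.735 -3.666
vertex -3.182 -4.492 -2.957
vertex -3.382 -4.153 -3.736
endloop
endfacet
facet normal 0.332 -0.585 -0.740
outer loop
vertex -1.979 -4.299 -3.671
vertex -2.735 -4.735 -3.666
vertex -2.638 -4.033 -4.177
endloop
endfacet
facet normal 0.968 0.190 -0.166
outer loop
vertex -1.958 -3.787 -2.964
vertex -1.979 -4.299 -3.671
vertex -2.158 -3.448 -3.743
endloop
endfacet
facet normal 0.376 0.511 0.773
outer loop
vertex -2.702 -3.907 -2.523
vertex -1.958 -3.787 -2.964
vertex -2.605 -3.205 -3.034
endloop
endfacet

endsolid


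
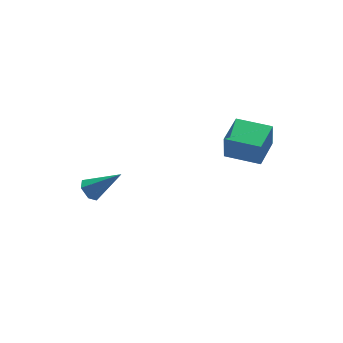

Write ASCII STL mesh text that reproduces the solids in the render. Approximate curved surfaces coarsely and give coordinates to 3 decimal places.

solid 
facet normal -0.766 0.643 0.004
outer loop
vertex 1.822 -2.712 2.343
vertex 2.803 -1.543 2.441
vertex 1.868 -2.65 1.126
endloop
endfacet
facet normal -0.641 -0.765 -0.063
outer loop
vertex 3.117 -3.697 1.119
vertex 1.822 -2.712 2.343
vertex 1.868 -2.65 1.126
endloop
endfacet
facet normal -0.766 0.643 0.004
outer loop
vertex 1.868 -2.65 1.126
vertex 2.803 -1.543 2.441
vertex 2.85 -1.48 1.223
endloop
endfacet
facet normal 0.037 0.051 -0.998
outer loop
vertex 2.85 -1.48 1.223
vertex 3.117 -3.697 1.119
vertex 1.868 -2.65 1.126
endloop
endfacet
facet normal -0.038 -0.052 0.998
outer loop
vertex 1.822 -2.712 2.343
vertex 4.052 -2.59 2.434
vertex 2.803 -1.543 2.441
endloop
endfacet
facet normal -0.642 -0.764 -0.064
outer loop
vertex 3.07 -3.76 2.337
vertex 1.822 -2.712 2.343
vertex 3.117 -3.697 1.119
endloop
endfacet
facet normal -0.038 -0.051 0.998
outer loop
vertex 3.07 -3.76 2.337
vertex 4.052 -2.59 2.434
vertex 1.822 -2.712 2.343
endloop
endfacet
facet normal 0.641 0.765 0.064
outer loop
vertex 2.803 -1.543 2.441
vertex 4.052 -2.59 2.434
vertex 2.85 -1.48 1.223
endloop
endfacet
facet normal 0.038 0.051 -0.998
outer loop
vertex 4.098 -2.528 1.217
vertex 3.117 -3.697 1.119
vertex 2.85 -1.48 1.223
endloop
endfacet
facet normal 0.642 0.764 0.063
outer loop
vertex 2.85 -1.48 1.223
vertex 4.052 -2.59 2.434
vertex 4.098 -2.528 1.217
endloop
endfacet
facet normal 0.766 -0.643 -0.004
outer loop
vertex 4.098 -2.528 1.217
vertex 3.07 -3.76 2.337
vertex 3.117 -3.697 1.119
endloop
endfacet
facet normal 0.766 -0.643 -0.004
outer loop
vertex 4.052 -2.59 2.434
vertex 3.07 -3.76 2.337
vertex 4.098 -2.528 1.217
endloop
endfacet
facet normal -0.744 0.245 -0.622
outer loop
vertex -2.216 2.522 -4.818
vertex -2.637 2.366 -4.376
vertex -2.417 2.956 -4.407
endloop
endfacet
facet normal 0.774 0.586 -0.240
outer loop
vertex -2.216 2.522 -4.818
vertex -2.417 2.956 -4.407
vertex -1.263 1.914 -3.224
endloop
endfacet
facet normal -0.743 0.244 -0.623
outer loop
vertex -2.417 2.956 -4.407
vertex -2.637 2.366 -4.376
vertex -2.838 2.8 -3.966
endloop
endfacet
facet normal 0.227 0.830 0.510
outer loop
vertex -2.417 2.956 -4.407
vertex -2.838 2.8 -3.966
vertex -1.263 1.914 -3.224
endloop
endfacet
facet normal -0.743 0.245 -0.623
outer loop
vertex -2.838 2.8 -3.966
vertex -2.637 2.366 -4.376
vertex -3.059 2.211 -3.934
endloop
endfacet
facet normal -0.336 0.177 0.925
outer loop
vertex -2.838 2.8 -3.966
vertex -3.059 2.211 -3.934
vertex -1.263 1.914 -3.224
endloop
endfacet
facet normal -0.743 0.246 -0.623
outer loop
vertex -3.059 2.211 -3.934
vertex -2.637 2.366 -4.376
vertex -2.858 1.777 -4.345
endloop
endfacet
facet normal -0.354 -0.724 0.592
outer loop
vertex -3.059 2.211 -3.934
vertex -2.858 1.777 -4.345
vertex -1.263 1.914 -3.224
endloop
endfacet
facet normal -0.743 0.246 -0.622
outer loop
vertex -2.858 1.777 -4.345
vertex -2.637 2.366 -4.376
vertex -2.437 1.933 -4.786
endloop
endfacet
facet normal 0.194 -0.968 -0.157
outer loop
vertex -2.858 1.777 -4.345
vertex -2.437 1.933 -4.786
vertex -1.263 1.914 -3.224
endloop
endfacet
facet normal -0.744 0.245 -0.622
outer loop
vertex -2.437 1.933 -4.786
vertex -2.637 2.366 -4.376
vertex -2.216 2.522 -4.818
endloop
endfacet
facet normal 0.757 -0.315 -0.573
outer loop
vertex -2.437 1.933 -4.786
vertex -2.216 2.522 -4.818
vertex -1.263 1.914 -3.224
endloop
endfacet

endsolid


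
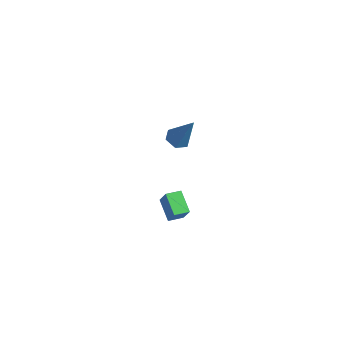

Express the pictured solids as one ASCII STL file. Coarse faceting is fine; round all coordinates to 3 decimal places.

solid 
facet normal -0.461 -0.109 -0.881
outer loop
vertex -2.465 3.122 2.063
vertex -3.111 3.033 2.412
vertex -2.889 3.71 2.212
endloop
endfacet
facet normal 0.782 0.604 -0.157
outer loop
vertex -2.465 3.122 2.063
vertex -2.889 3.71 2.212
vertex -2.129 3.267 4.288
endloop
endfacet
facet normal -0.461 -0.109 -0.881
outer loop
vertex -2.889 3.71 2.212
vertex -3.111 3.033 2.412
vertex -3.535 3.622 2.561
endloop
endfacet
facet normal -0.017 0.977 0.215
outer loop
vertex -2.889 3.71 2.212
vertex -3.535 3.622 2.561
vertex -2.129 3.267 4.288
endloop
endfacet
facet normal -0.462 -0.110 -0.880
outer loop
vertex -3.535 3.622 2.561
vertex -3.111 3.033 2.412
vertex -3.757 2.945 2.762
endloop
endfacet
facet normal -0.667 0.404 0.626
outer loop
vertex -3.535 3.622 2.561
vertex -3.757 2.945 2.762
vertex -2.129 3.267 4.288
endloop
endfacet
facet normal -0.462 -0.109 -0.880
outer loop
vertex -3.757 2.945 2.762
vertex -3.111 3.033 2.412
vertex -3.334 2.357 2.613
endloop
endfacet
facet normal -0.516 -0.540 0.665
outer loop
vertex -3.757 2.945 2.762
vertex -3.334 2.357 2.613
vertex -2.129 3.267 4.288
endloop
endfacet
facet normal -0.461 -0.110 -0.881
outer loop
vertex -3.334 2.357 2.613
vertex -3.111 3.033 2.412
vertex -2.688 2.445 2.264
endloop
endfacet
facet normal 0.283 -0.913 0.293
outer loop
vertex -3.334 2.357 2.613
vertex -2.688 2.445 2.264
vertex -2.129 3.267 4.288
endloop
endfacet
facet normal -0.461 -0.110 -0.881
outer loop
vertex -2.688 2.445 2.264
vertex -3.111 3.033 2.412
vertex -2.465 3.122 2.063
endloop
endfacet
facet normal 0.932 -0.342 -0.118
outer loop
vertex -2.688 2.445 2.264
vertex -2.465 3.122 2.063
vertex -2.129 3.267 4.288
endloop
endfacet
facet normal -0.494 0.087 -0.865
outer loop
vertex -4.462 2.95 -4.008
vertex -4.149 3.832 -4.098
vertex -3.273 2.455 -4.737
endloop
endfacet
facet normal -0.333 -0.938 0.095
outer loop
vertex -2.671 2.348 -3.682
vertex -4.462 2.95 -4.008
vertex -3.273 2.455 -4.737
endloop
endfacet
facet normal -0.495 0.087 -0.865
outer loop
vertex -3.273 2.455 -4.737
vertex -4.149 3.832 -4.098
vertex -2.961 3.337 -4.827
endloop
endfacet
facet normal 0.804 -0.334 -0.492
outer loop
vertex -2.961 3.337 -4.827
vertex -2.671 2.348 -3.682
vertex -3.273 2.455 -4.737
endloop
endfacet
facet normal -0.803 0.335 0.492
outer loop
vertex -4.462 2.95 -4.008
vertex -3.547 3.725 -3.043
vertex -4.149 3.832 -4.098
endloop
endfacet
facet normal -0.333 -0.938 0.095
outer loop
vertex -3.859 2.843 -2.953
vertex -4.462 2.95 -4.008
vertex -2.671 2.348 -3.682
endloop
endfacet
facet normal -0.803 0.334 0.493
outer loop
vertex -3.859 2.843 -2.953
vertex -3.547 3.725 -3.043
vertex -4.462 2.95 -4.008
endloop
endfacet
facet normal 0.333 0.938 -0.095
outer loop
vertex -4.149 3.832 -4.098
vertex -3.547 3.725 -3.043
vertex -2.961 3.337 -4.827
endloop
endfacet
facet normal 0.803 -0.335 -0.493
outer loop
vertex -2.358 3.23 -3.772
vertex -2.671 2.348 -3.682
vertex -2.961 3.337 -4.827
endloop
endfacet
facet normal 0.332 0.938 -0.095
outer loop
vertex -2.961 3.337 -4.827
vertex -3.547 3.725 -3.043
vertex -2.358 3.23 -3.772
endloop
endfacet
facet normal 0.494 -0.087 0.865
outer loop
vertex -2.358 3.23 -3.772
vertex -3.859 2.843 -2.953
vertex -2.671 2.348 -3.682
endloop
endfacet
facet normal 0.494 -0.087 0.865
outer loop
vertex -3.547 3.725 -3.043
vertex -3.859 2.843 -2.953
vertex -2.358 3.23 -3.772
endloop
endfacet

endsolid


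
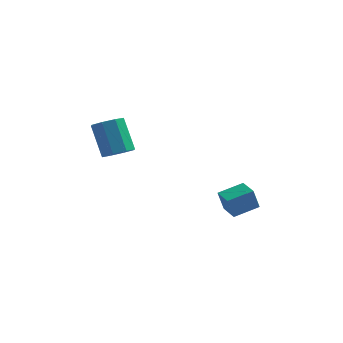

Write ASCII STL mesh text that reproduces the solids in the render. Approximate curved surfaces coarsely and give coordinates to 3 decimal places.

solid 
facet normal -0.573 0.818 -0.050
outer loop
vertex 2.306 3.268 -2.556
vertex 3.589 4.193 -2.122
vertex 2.643 3.423 -3.885
endloop
endfacet
facet normal -0.782 -0.564 -0.264
outer loop
vertex 3.411 2.327 -3.818
vertex 2.306 3.268 -2.556
vertex 2.643 3.423 -3.885
endloop
endfacet
facet normal -0.573 0.818 -0.050
outer loop
vertex 2.643 3.423 -3.885
vertex 3.589 4.193 -2.122
vertex 3.927 4.348 -3.451
endloop
endfacet
facet normal 0.245 0.112 -0.963
outer loop
vertex 3.927 4.348 -3.451
vertex 3.411 2.327 -3.818
vertex 2.643 3.423 -3.885
endloop
endfacet
facet normal -0.245 -0.113 0.963
outer loop
vertex 2.306 3.268 -2.556
vertex 4.357 3.097 -2.055
vertex 3.589 4.193 -2.122
endloop
endfacet
facet normal -0.782 -0.564 -0.265
outer loop
vertex 3.073 2.172 -2.489
vertex 2.306 3.268 -2.556
vertex 3.411 2.327 -3.818
endloop
endfacet
facet normal -0.245 -0.112 0.963
outer loop
vertex 3.073 2.172 -2.489
vertex 4.357 3.097 -2.055
vertex 2.306 3.268 -2.556
endloop
endfacet
facet normal 0.782 0.564 0.265
outer loop
vertex 3.589 4.193 -2.122
vertex 4.357 3.097 -2.055
vertex 3.927 4.348 -3.451
endloop
endfacet
facet normal 0.245 0.112 -0.963
outer loop
vertex 4.694 3.252 -3.384
vertex 3.411 2.327 -3.818
vertex 3.927 4.348 -3.451
endloop
endfacet
facet normal 0.783 0.564 0.264
outer loop
vertex 3.927 4.348 -3.451
vertex 4.357 3.097 -2.055
vertex 4.694 3.252 -3.384
endloop
endfacet
facet normal 0.573 -0.818 0.050
outer loop
vertex 4.694 3.252 -3.384
vertex 3.073 2.172 -2.489
vertex 3.411 2.327 -3.818
endloop
endfacet
facet normal 0.573 -0.818 0.050
outer loop
vertex 4.357 3.097 -2.055
vertex 3.073 2.172 -2.489
vertex 4.694 3.252 -3.384
endloop
endfacet
facet normal 0.376 -0.429 -0.822
outer loop
vertex -1.222 -1.72 3.245
vertex -2.098 -1.808 2.89
vertex -1.422 -1.142 2.852
endloop
endfacet
facet normal 0.885 0.429 0.181
outer loop
vertex -1.222 -1.72 3.245
vertex -1.422 -1.142 2.852
vertex -2.045 -0.784 5.045
endloop
endfacet
facet normal 0.885 0.429 0.181
outer loop
vertex -2.045 -0.784 5.045
vertex -1.422 -1.142 2.852
vertex -2.245 -0.206 4.653
endloop
endfacet
facet normal -0.376 0.428 0.822
outer loop
vertex -2.045 -0.784 5.045
vertex -2.245 -0.206 4.653
vertex -2.922 -0.872 4.69
endloop
endfacet
facet normal 0.375 -0.427 -0.823
outer loop
vertex -1.422 -1.142 2.852
vertex -2.098 -1.808 2.89
vertex -2.019 -0.953 2.482
endloop
endfacet
facet normal 0.431 0.866 -0.253
outer loop
vertex -1.422 -1.142 2.852
vertex -2.019 -0.953 2.482
vertex -2.245 -0.206 4.653
endloop
endfacet
facet normal 0.430 0.867 -0.253
outer loop
vertex -2.245 -0.206 4.653
vertex -2.019 -0.953 2.482
vertex -2.842 -0.018 4.283
endloop
endfacet
facet normal -0.375 0.427 0.823
outer loop
vertex -2.245 -0.206 4.653
vertex -2.842 -0.018 4.283
vertex -2.922 -0.872 4.69
endloop
endfacet
facet normal 0.377 -0.427 -0.822
outer loop
vertex -2.019 -0.953 2.482
vertex -2.098 -1.808 2.89
vertex -2.662 -1.266 2.35
endloop
endfacet
facet normal -0.276 0.795 -0.539
outer loop
vertex -2.019 -0.953 2.482
vertex -2.662 -1.266 2.35
vertex -2.842 -0.018 4.283
endloop
endfacet
facet normal -0.275 0.796 -0.539
outer loop
vertex -2.842 -0.018 4.283
vertex -2.662 -1.266 2.35
vertex -3.485 -0.33 4.151
endloop
endfacet
facet normal -0.376 0.427 0.822
outer loop
vertex -2.842 -0.018 4.283
vertex -3.485 -0.33 4.151
vertex -2.922 -0.872 4.69
endloop
endfacet
facet normal 0.376 -0.428 -0.822
outer loop
vertex -2.662 -1.266 2.35
vertex -2.098 -1.808 2.89
vertex -2.975 -1.896 2.535
endloop
endfacet
facet normal -0.821 0.258 -0.509
outer loop
vertex -2.662 -1.266 2.35
vertex -2.975 -1.896 2.535
vertex -3.485 -0.33 4.151
endloop
endfacet
facet normal -0.821 0.259 -0.510
outer loop
vertex -3.485 -0.33 4.151
vertex -2.975 -1.896 2.535
vertex -3.798 -0.96 4.335
endloop
endfacet
facet normal -0.376 0.427 0.822
outer loop
vertex -3.485 -0.33 4.151
vertex -3.798 -0.96 4.335
vertex -2.922 -0.872 4.69
endloop
endfacet
facet normal 0.376 -0.428 -0.822
outer loop
vertex -2.975 -1.896 2.535
vertex -2.098 -1.808 2.89
vertex -2.775 -2.474 2.927
endloop
endfacet
facet normal -0.885 -0.429 -0.181
outer loop
vertex -2.975 -1.896 2.535
vertex -2.775 -2.474 2.927
vertex -3.798 -0.96 4.335
endloop
endfacet
facet normal -0.885 -0.429 -0.181
outer loop
vertex -3.798 -0.96 4.335
vertex -2.775 -2.474 2.927
vertex -3.598 -1.538 4.728
endloop
endfacet
facet normal -0.376 0.429 0.822
outer loop
vertex -3.798 -0.96 4.335
vertex -3.598 -1.538 4.728
vertex -2.922 -0.872 4.69
endloop
endfacet
facet normal 0.375 -0.427 -0.823
outer loop
vertex -2.775 -2.474 2.927
vertex -2.098 -1.808 2.89
vertex -2.178 -2.662 3.297
endloop
endfacet
facet normal -0.430 -0.866 0.254
outer loop
vertex -2.775 -2.474 2.927
vertex -2.178 -2.662 3.297
vertex -3.598 -1.538 4.728
endloop
endfacet
facet normal -0.431 -0.866 0.253
outer loop
vertex -3.598 -1.538 4.728
vertex -2.178 -2.662 3.297
vertex -3.001 -1.727 5.098
endloop
endfacet
facet normal -0.375 0.427 0.823
outer loop
vertex -3.598 -1.538 4.728
vertex -3.001 -1.727 5.098
vertex -2.922 -0.872 4.69
endloop
endfacet
facet normal 0.376 -0.427 -0.822
outer loop
vertex -2.178 -2.662 3.297
vertex -2.098 -1.808 2.89
vertex -1.535 -2.35 3.429
endloop
endfacet
facet normal 0.276 -0.796 0.539
outer loop
vertex -2.178 -2.662 3.297
vertex -1.535 -2.35 3.429
vertex -3.001 -1.727 5.098
endloop
endfacet
facet normal 0.276 -0.795 0.540
outer loop
vertex -3.001 -1.727 5.098
vertex -1.535 -2.35 3.429
vertex -2.358 -1.414 5.23
endloop
endfacet
facet normal -0.377 0.427 0.822
outer loop
vertex -3.001 -1.727 5.098
vertex -2.358 -1.414 5.23
vertex -2.922 -0.872 4.69
endloop
endfacet
facet normal 0.376 -0.427 -0.822
outer loop
vertex -1.535 -2.35 3.429
vertex -2.098 -1.808 2.89
vertex -1.222 -1.72 3.245
endloop
endfacet
facet normal 0.821 -0.259 0.510
outer loop
vertex -1.535 -2.35 3.429
vertex -1.222 -1.72 3.245
vertex -2.358 -1.414 5.23
endloop
endfacet
facet normal 0.821 -0.258 0.510
outer loop
vertex -2.358 -1.414 5.23
vertex -1.222 -1.72 3.245
vertex -2.045 -0.784 5.045
endloop
endfacet
facet normal -0.376 0.428 0.822
outer loop
vertex -2.358 -1.414 5.23
vertex -2.045 -0.784 5.045
vertex -2.922 -0.872 4.69
endloop
endfacet

endsolid


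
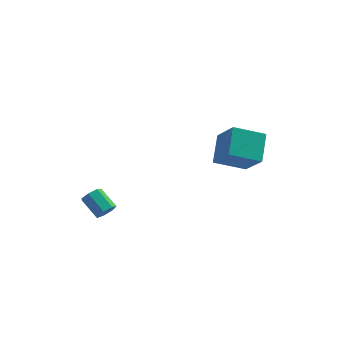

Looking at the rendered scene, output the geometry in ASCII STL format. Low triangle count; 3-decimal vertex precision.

solid 
facet normal 0.662 -0.498 -0.560
outer loop
vertex -1.856 -3.989 2.247
vertex -2.203 -3.874 1.734
vertex -1.736 -3.528 1.979
endloop
endfacet
facet normal 0.716 0.202 0.668
outer loop
vertex -1.856 -3.989 2.247
vertex -1.736 -3.528 1.979
vertex -2.77 -3.302 3.019
endloop
endfacet
facet normal 0.716 0.202 0.668
outer loop
vertex -2.77 -3.302 3.019
vertex -1.736 -3.528 1.979
vertex -2.65 -2.841 2.751
endloop
endfacet
facet normal -0.662 0.498 0.560
outer loop
vertex -2.77 -3.302 3.019
vertex -2.65 -2.841 2.751
vertex -3.117 -3.186 2.506
endloop
endfacet
facet normal 0.662 -0.498 -0.560
outer loop
vertex -1.736 -3.528 1.979
vertex -2.203 -3.874 1.734
vertex -1.968 -3.327 1.526
endloop
endfacet
facet normal 0.618 0.786 0.032
outer loop
vertex -1.736 -3.528 1.979
vertex -1.968 -3.327 1.526
vertex -2.65 -2.841 2.751
endloop
endfacet
facet normal 0.618 0.786 0.032
outer loop
vertex -2.65 -2.841 2.751
vertex -1.968 -3.327 1.526
vertex -2.882 -2.64 2.298
endloop
endfacet
facet normal -0.662 0.498 0.560
outer loop
vertex -2.65 -2.841 2.751
vertex -2.882 -2.64 2.298
vertex -3.117 -3.186 2.506
endloop
endfacet
facet normal 0.663 -0.498 -0.559
outer loop
vertex -1.968 -3.327 1.526
vertex -2.203 -3.874 1.734
vertex -2.376 -3.538 1.23
endloop
endfacet
facet normal 0.054 0.777 -0.628
outer loop
vertex -1.968 -3.327 1.526
vertex -2.376 -3.538 1.23
vertex -2.882 -2.64 2.298
endloop
endfacet
facet normal 0.055 0.777 -0.627
outer loop
vertex -2.882 -2.64 2.298
vertex -2.376 -3.538 1.23
vertex -3.29 -2.85 2.002
endloop
endfacet
facet normal -0.662 0.498 0.560
outer loop
vertex -2.882 -2.64 2.298
vertex -3.29 -2.85 2.002
vertex -3.117 -3.186 2.506
endloop
endfacet
facet normal 0.663 -0.498 -0.559
outer loop
vertex -2.376 -3.538 1.23
vertex -2.203 -3.874 1.734
vertex -2.654 -4.001 1.313
endloop
endfacet
facet normal -0.550 0.184 -0.815
outer loop
vertex -2.376 -3.538 1.23
vertex -2.654 -4.001 1.313
vertex -3.29 -2.85 2.002
endloop
endfacet
facet normal -0.550 0.184 -0.815
outer loop
vertex -3.29 -2.85 2.002
vertex -2.654 -4.001 1.313
vertex -3.568 -3.314 2.085
endloop
endfacet
facet normal -0.663 0.497 0.559
outer loop
vertex -3.29 -2.85 2.002
vertex -3.568 -3.314 2.085
vertex -3.117 -3.186 2.506
endloop
endfacet
facet normal 0.663 -0.498 -0.560
outer loop
vertex -2.654 -4.001 1.313
vertex -2.203 -3.874 1.734
vertex -2.592 -4.368 1.713
endloop
endfacet
facet normal -0.740 -0.549 -0.388
outer loop
vertex -2.654 -4.001 1.313
vertex -2.592 -4.368 1.713
vertex -3.568 -3.314 2.085
endloop
endfacet
facet normal -0.741 -0.549 -0.388
outer loop
vertex -3.568 -3.314 2.085
vertex -2.592 -4.368 1.713
vertex -3.506 -3.681 2.486
endloop
endfacet
facet normal -0.663 0.498 0.559
outer loop
vertex -3.568 -3.314 2.085
vertex -3.506 -3.681 2.486
vertex -3.117 -3.186 2.506
endloop
endfacet
facet normal 0.663 -0.498 -0.559
outer loop
vertex -2.592 -4.368 1.713
vertex -2.203 -3.874 1.734
vertex -2.237 -4.363 2.129
endloop
endfacet
facet normal -0.373 -0.867 0.329
outer loop
vertex -2.592 -4.368 1.713
vertex -2.237 -4.363 2.129
vertex -3.506 -3.681 2.486
endloop
endfacet
facet normal -0.373 -0.867 0.330
outer loop
vertex -3.506 -3.681 2.486
vertex -2.237 -4.363 2.129
vertex -3.151 -3.676 2.901
endloop
endfacet
facet normal -0.662 0.498 0.560
outer loop
vertex -3.506 -3.681 2.486
vertex -3.151 -3.676 2.901
vertex -3.117 -3.186 2.506
endloop
endfacet
facet normal 0.662 -0.498 -0.560
outer loop
vertex -2.237 -4.363 2.129
vertex -2.203 -3.874 1.734
vertex -1.856 -3.989 2.247
endloop
endfacet
facet normal 0.275 -0.533 0.800
outer loop
vertex -2.237 -4.363 2.129
vertex -1.856 -3.989 2.247
vertex -3.151 -3.676 2.901
endloop
endfacet
facet normal 0.275 -0.533 0.800
outer loop
vertex -3.151 -3.676 2.901
vertex -1.856 -3.989 2.247
vertex -2.77 -3.302 3.019
endloop
endfacet
facet normal -0.662 0.498 0.560
outer loop
vertex -3.151 -3.676 2.901
vertex -2.77 -3.302 3.019
vertex -3.117 -3.186 2.506
endloop
endfacet
facet normal -0.454 0.553 -0.698
outer loop
vertex 2.465 1.962 2.104
vertex 2.494 3.468 3.278
vertex 4.175 2.478 1.4
endloop
endfacet
facet normal -0.015 -0.788 -0.615
outer loop
vertex 5.166 1.272 2.922
vertex 2.465 1.962 2.104
vertex 4.175 2.478 1.4
endloop
endfacet
facet normal -0.454 0.553 -0.698
outer loop
vertex 4.175 2.478 1.4
vertex 2.494 3.468 3.278
vertex 4.204 3.984 2.574
endloop
endfacet
facet normal 0.891 0.269 -0.367
outer loop
vertex 4.204 3.984 2.574
vertex 5.166 1.272 2.922
vertex 4.175 2.478 1.4
endloop
endfacet
facet normal -0.891 -0.269 0.367
outer loop
vertex 2.465 1.962 2.104
vertex 3.485 2.262 4.8
vertex 2.494 3.468 3.278
endloop
endfacet
facet normal -0.015 -0.788 -0.615
outer loop
vertex 3.456 0.756 3.626
vertex 2.465 1.962 2.104
vertex 5.166 1.272 2.922
endloop
endfacet
facet normal -0.891 -0.269 0.367
outer loop
vertex 3.456 0.756 3.626
vertex 3.485 2.262 4.8
vertex 2.465 1.962 2.104
endloop
endfacet
facet normal 0.015 0.788 0.615
outer loop
vertex 2.494 3.468 3.278
vertex 3.485 2.262 4.8
vertex 4.204 3.984 2.574
endloop
endfacet
facet normal 0.891 0.269 -0.367
outer loop
vertex 5.195 2.778 4.096
vertex 5.166 1.272 2.922
vertex 4.204 3.984 2.574
endloop
endfacet
facet normal 0.015 0.788 0.615
outer loop
vertex 4.204 3.984 2.574
vertex 3.485 2.262 4.8
vertex 5.195 2.778 4.096
endloop
endfacet
facet normal 0.454 -0.553 0.698
outer loop
vertex 5.195 2.778 4.096
vertex 3.456 0.756 3.626
vertex 5.166 1.272 2.922
endloop
endfacet
facet normal 0.454 -0.553 0.698
outer loop
vertex 3.485 2.262 4.8
vertex 3.456 0.756 3.626
vertex 5.195 2.778 4.096
endloop
endfacet

endsolid


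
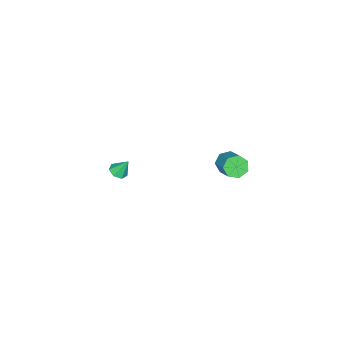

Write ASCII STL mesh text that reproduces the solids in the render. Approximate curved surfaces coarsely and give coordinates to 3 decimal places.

solid 
facet normal -0.520 -0.666 -0.535
outer loop
vertex -1.697 2.495 -0.403
vertex -2.254 2.617 -0.014
vertex -2.058 2.932 -0.596
endloop
endfacet
facet normal 0.605 0.155 -0.781
outer loop
vertex -1.697 2.495 -0.403
vertex -2.058 2.932 -0.596
vertex -0.99 3.401 0.325
endloop
endfacet
facet normal 0.605 0.155 -0.781
outer loop
vertex -0.99 3.401 0.325
vertex -2.058 2.932 -0.596
vertex -1.351 3.838 0.132
endloop
endfacet
facet normal 0.520 0.666 0.535
outer loop
vertex -0.99 3.401 0.325
vertex -1.351 3.838 0.132
vertex -1.546 3.523 0.714
endloop
endfacet
facet normal -0.520 -0.665 -0.535
outer loop
vertex -2.058 2.932 -0.596
vertex -2.254 2.617 -0.014
vertex -2.566 3.132 -0.351
endloop
endfacet
facet normal -0.094 0.667 -0.739
outer loop
vertex -2.058 2.932 -0.596
vertex -2.566 3.132 -0.351
vertex -1.351 3.838 0.132
endloop
endfacet
facet normal -0.094 0.667 -0.739
outer loop
vertex -1.351 3.838 0.132
vertex -2.566 3.132 -0.351
vertex -1.859 4.038 0.377
endloop
endfacet
facet normal 0.520 0.666 0.535
outer loop
vertex -1.351 3.838 0.132
vertex -1.859 4.038 0.377
vertex -1.546 3.523 0.714
endloop
endfacet
facet normal -0.520 -0.665 -0.535
outer loop
vertex -2.566 3.132 -0.351
vertex -2.254 2.617 -0.014
vertex -2.839 2.944 0.148
endloop
endfacet
facet normal -0.723 0.677 -0.140
outer loop
vertex -2.566 3.132 -0.351
vertex -2.839 2.944 0.148
vertex -1.859 4.038 0.377
endloop
endfacet
facet normal -0.723 0.677 -0.140
outer loop
vertex -1.859 4.038 0.377
vertex -2.839 2.944 0.148
vertex -2.132 3.85 0.876
endloop
endfacet
facet normal 0.520 0.666 0.535
outer loop
vertex -1.859 4.038 0.377
vertex -2.132 3.85 0.876
vertex -1.546 3.523 0.714
endloop
endfacet
facet normal -0.520 -0.666 -0.535
outer loop
vertex -2.839 2.944 0.148
vertex -2.254 2.617 -0.014
vertex -2.671 2.51 0.525
endloop
endfacet
facet normal -0.807 0.177 0.563
outer loop
vertex -2.839 2.944 0.148
vertex -2.671 2.51 0.525
vertex -2.132 3.85 0.876
endloop
endfacet
facet normal -0.807 0.177 0.563
outer loop
vertex -2.132 3.85 0.876
vertex -2.671 2.51 0.525
vertex -1.964 3.416 1.253
endloop
endfacet
facet normal 0.520 0.666 0.535
outer loop
vertex -2.132 3.85 0.876
vertex -1.964 3.416 1.253
vertex -1.546 3.523 0.714
endloop
endfacet
facet normal -0.520 -0.666 -0.535
outer loop
vertex -2.671 2.51 0.525
vertex -2.254 2.617 -0.014
vertex -2.189 2.157 0.496
endloop
endfacet
facet normal -0.284 -0.456 0.843
outer loop
vertex -2.671 2.51 0.525
vertex -2.189 2.157 0.496
vertex -1.964 3.416 1.253
endloop
endfacet
facet normal -0.284 -0.456 0.843
outer loop
vertex -1.964 3.416 1.253
vertex -2.189 2.157 0.496
vertex -1.481 3.062 1.224
endloop
endfacet
facet normal 0.520 0.666 0.535
outer loop
vertex -1.964 3.416 1.253
vertex -1.481 3.062 1.224
vertex -1.546 3.523 0.714
endloop
endfacet
facet normal -0.520 -0.666 -0.535
outer loop
vertex -2.189 2.157 0.496
vertex -2.254 2.617 -0.014
vertex -1.755 2.15 0.083
endloop
endfacet
facet normal 0.452 -0.746 0.488
outer loop
vertex -2.189 2.157 0.496
vertex -1.755 2.15 0.083
vertex -1.481 3.062 1.224
endloop
endfacet
facet normal 0.454 -0.746 0.487
outer loop
vertex -1.481 3.062 1.224
vertex -1.755 2.15 0.083
vertex -1.048 3.056 0.811
endloop
endfacet
facet normal 0.520 0.666 0.535
outer loop
vertex -1.481 3.062 1.224
vertex -1.048 3.056 0.811
vertex -1.546 3.523 0.714
endloop
endfacet
facet normal -0.520 -0.666 -0.535
outer loop
vertex -1.755 2.15 0.083
vertex -2.254 2.617 -0.014
vertex -1.697 2.495 -0.403
endloop
endfacet
facet normal 0.849 -0.474 -0.235
outer loop
vertex -1.755 2.15 0.083
vertex -1.697 2.495 -0.403
vertex -1.048 3.056 0.811
endloop
endfacet
facet normal 0.849 -0.474 -0.235
outer loop
vertex -1.048 3.056 0.811
vertex -1.697 2.495 -0.403
vertex -0.99 3.401 0.325
endloop
endfacet
facet normal 0.520 0.666 0.535
outer loop
vertex -1.048 3.056 0.811
vertex -0.99 3.401 0.325
vertex -1.546 3.523 0.714
endloop
endfacet
facet normal 0.169 -0.473 -0.865
outer loop
vertex -1.783 -4.439 -4.073
vertex -2.155 -4.095 -4.334
vertex -1.594 -4.024 -4.263
endloop
endfacet
facet normal 0.755 -0.044 0.654
outer loop
vertex -1.783 -4.439 -4.073
vertex -1.594 -4.024 -4.263
vertex -2.345 -3.565 -3.366
endloop
endfacet
facet normal 0.169 -0.473 -0.864
outer loop
vertex -1.594 -4.024 -4.263
vertex -2.155 -4.095 -4.334
vertex -1.828 -3.662 -4.507
endloop
endfacet
facet normal 0.716 0.644 0.270
outer loop
vertex -1.594 -4.024 -4.263
vertex -1.828 -3.662 -4.507
vertex -2.345 -3.565 -3.366
endloop
endfacet
facet normal 0.171 -0.474 -0.864
outer loop
vertex -1.828 -3.662 -4.507
vertex -2.155 -4.095 -4.334
vertex -2.308 -3.627 -4.621
endloop
endfacet
facet normal 0.084 0.995 -0.047
outer loop
vertex -1.828 -3.662 -4.507
vertex -2.308 -3.627 -4.621
vertex -2.345 -3.565 -3.366
endloop
endfacet
facet normal 0.168 -0.475 -0.864
outer loop
vertex -2.308 -3.627 -4.621
vertex -2.155 -4.095 -4.334
vertex -2.673 -3.944 -4.518
endloop
endfacet
facet normal -0.664 0.746 -0.056
outer loop
vertex -2.308 -3.627 -4.621
vertex -2.673 -3.944 -4.518
vertex -2.345 -3.565 -3.366
endloop
endfacet
facet normal 0.169 -0.474 -0.864
outer loop
vertex -2.673 -3.944 -4.518
vertex -2.155 -4.095 -4.334
vertex -2.648 -4.375 -4.277
endloop
endfacet
facet normal -0.965 0.083 0.248
outer loop
vertex -2.673 -3.944 -4.518
vertex -2.648 -4.375 -4.277
vertex -2.345 -3.565 -3.366
endloop
endfacet
facet normal 0.169 -0.473 -0.865
outer loop
vertex -2.648 -4.375 -4.277
vertex -2.155 -4.095 -4.334
vertex -2.252 -4.596 -4.079
endloop
endfacet
facet normal -0.593 -0.493 0.636
outer loop
vertex -2.648 -4.375 -4.277
vertex -2.252 -4.596 -4.079
vertex -2.345 -3.565 -3.366
endloop
endfacet
facet normal 0.169 -0.473 -0.865
outer loop
vertex -2.252 -4.596 -4.079
vertex -2.155 -4.095 -4.334
vertex -1.783 -4.439 -4.073
endloop
endfacet
facet normal 0.174 -0.550 0.817
outer loop
vertex -2.252 -4.596 -4.079
vertex -1.783 -4.439 -4.073
vertex -2.345 -3.565 -3.366
endloop
endfacet

endsolid


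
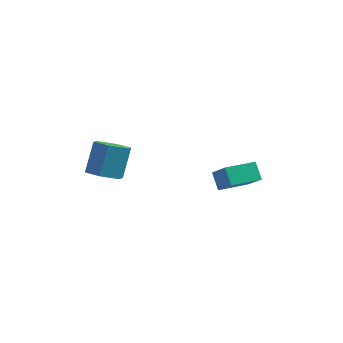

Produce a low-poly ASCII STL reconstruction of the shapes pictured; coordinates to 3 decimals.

solid 
facet normal -0.508 0.468 -0.723
outer loop
vertex 0.571 1.822 -1.643
vertex 1.874 2.873 -1.879
vertex 0.974 1.163 -2.353
endloop
endfacet
facet normal -0.771 -0.622 0.139
outer loop
vertex 1.686 0.507 -1.341
vertex 0.571 1.822 -1.643
vertex 0.974 1.163 -2.353
endloop
endfacet
facet normal -0.509 0.468 -0.723
outer loop
vertex 0.974 1.163 -2.353
vertex 1.874 2.873 -1.879
vertex 2.277 2.213 -2.59
endloop
endfacet
facet normal 0.383 -0.628 -0.677
outer loop
vertex 2.277 2.213 -2.59
vertex 1.686 0.507 -1.341
vertex 0.974 1.163 -2.353
endloop
endfacet
facet normal -0.384 0.628 0.677
outer loop
vertex 0.571 1.822 -1.643
vertex 2.586 2.217 -0.867
vertex 1.874 2.873 -1.879
endloop
endfacet
facet normal -0.771 -0.621 0.140
outer loop
vertex 1.283 1.167 -0.63
vertex 0.571 1.822 -1.643
vertex 1.686 0.507 -1.341
endloop
endfacet
facet normal -0.384 0.629 0.676
outer loop
vertex 1.283 1.167 -0.63
vertex 2.586 2.217 -0.867
vertex 0.571 1.822 -1.643
endloop
endfacet
facet normal 0.771 0.621 -0.140
outer loop
vertex 1.874 2.873 -1.879
vertex 2.586 2.217 -0.867
vertex 2.277 2.213 -2.59
endloop
endfacet
facet normal 0.384 -0.628 -0.676
outer loop
vertex 2.989 1.558 -1.577
vertex 1.686 0.507 -1.341
vertex 2.277 2.213 -2.59
endloop
endfacet
facet normal 0.771 0.622 -0.140
outer loop
vertex 2.277 2.213 -2.59
vertex 2.586 2.217 -0.867
vertex 2.989 1.558 -1.577
endloop
endfacet
facet normal 0.508 -0.468 0.723
outer loop
vertex 2.989 1.558 -1.577
vertex 1.283 1.167 -0.63
vertex 1.686 0.507 -1.341
endloop
endfacet
facet normal 0.508 -0.468 0.723
outer loop
vertex 2.586 2.217 -0.867
vertex 1.283 1.167 -0.63
vertex 2.989 1.558 -1.577
endloop
endfacet
facet normal -0.119 -0.580 -0.806
outer loop
vertex -3.242 -0.764 -0.455
vertex -4.064 -1.068 -0.115
vertex -4.036 -0.307 -0.667
endloop
endfacet
facet normal 0.522 0.654 -0.548
outer loop
vertex -3.242 -0.764 -0.455
vertex -4.036 -0.307 -0.667
vertex -3.034 0.251 0.955
endloop
endfacet
facet normal 0.522 0.654 -0.548
outer loop
vertex -3.034 0.251 0.955
vertex -4.036 -0.307 -0.667
vertex -3.828 0.708 0.743
endloop
endfacet
facet normal 0.119 0.581 0.805
outer loop
vertex -3.034 0.251 0.955
vertex -3.828 0.708 0.743
vertex -3.856 -0.052 1.295
endloop
endfacet
facet normal -0.119 -0.580 -0.806
outer loop
vertex -4.036 -0.307 -0.667
vertex -4.064 -1.068 -0.115
vertex -4.858 -0.611 -0.327
endloop
endfacet
facet normal -0.470 0.748 -0.469
outer loop
vertex -4.036 -0.307 -0.667
vertex -4.858 -0.611 -0.327
vertex -3.828 0.708 0.743
endloop
endfacet
facet normal -0.470 0.748 -0.469
outer loop
vertex -3.828 0.708 0.743
vertex -4.858 -0.611 -0.327
vertex -4.65 0.404 1.083
endloop
endfacet
facet normal 0.118 0.581 0.805
outer loop
vertex -3.828 0.708 0.743
vertex -4.65 0.404 1.083
vertex -3.856 -0.052 1.295
endloop
endfacet
facet normal -0.119 -0.581 -0.805
outer loop
vertex -4.858 -0.611 -0.327
vertex -4.064 -1.068 -0.115
vertex -4.886 -1.371 0.225
endloop
endfacet
facet normal -0.992 0.094 0.079
outer loop
vertex -4.858 -0.611 -0.327
vertex -4.886 -1.371 0.225
vertex -4.65 0.404 1.083
endloop
endfacet
facet normal -0.992 0.094 0.079
outer loop
vertex -4.65 0.404 1.083
vertex -4.886 -1.371 0.225
vertex -4.678 -0.356 1.635
endloop
endfacet
facet normal 0.118 0.581 0.805
outer loop
vertex -4.65 0.404 1.083
vertex -4.678 -0.356 1.635
vertex -3.856 -0.052 1.295
endloop
endfacet
facet normal -0.119 -0.581 -0.805
outer loop
vertex -4.886 -1.371 0.225
vertex -4.064 -1.068 -0.115
vertex -4.092 -1.828 0.437
endloop
endfacet
facet normal -0.522 -0.654 0.548
outer loop
vertex -4.886 -1.371 0.225
vertex -4.092 -1.828 0.437
vertex -4.678 -0.356 1.635
endloop
endfacet
facet normal -0.522 -0.654 0.548
outer loop
vertex -4.678 -0.356 1.635
vertex -4.092 -1.828 0.437
vertex -3.884 -0.813 1.847
endloop
endfacet
facet normal 0.119 0.580 0.806
outer loop
vertex -4.678 -0.356 1.635
vertex -3.884 -0.813 1.847
vertex -3.856 -0.052 1.295
endloop
endfacet
facet normal -0.118 -0.581 -0.805
outer loop
vertex -4.092 -1.828 0.437
vertex -4.064 -1.068 -0.115
vertex -3.27 -1.524 0.097
endloop
endfacet
facet normal 0.470 -0.748 0.469
outer loop
vertex -4.092 -1.828 0.437
vertex -3.27 -1.524 0.097
vertex -3.884 -0.813 1.847
endloop
endfacet
facet normal 0.470 -0.748 0.469
outer loop
vertex -3.884 -0.813 1.847
vertex -3.27 -1.524 0.097
vertex -3.062 -0.509 1.507
endloop
endfacet
facet normal 0.119 0.580 0.806
outer loop
vertex -3.884 -0.813 1.847
vertex -3.062 -0.509 1.507
vertex -3.856 -0.052 1.295
endloop
endfacet
facet normal -0.118 -0.581 -0.805
outer loop
vertex -3.27 -1.524 0.097
vertex -4.064 -1.068 -0.115
vertex -3.242 -0.764 -0.455
endloop
endfacet
facet normal 0.992 -0.094 -0.079
outer loop
vertex -3.27 -1.524 0.097
vertex -3.242 -0.764 -0.455
vertex -3.062 -0.509 1.507
endloop
endfacet
facet normal 0.992 -0.094 -0.079
outer loop
vertex -3.062 -0.509 1.507
vertex -3.242 -0.764 -0.455
vertex -3.034 0.251 0.955
endloop
endfacet
facet normal 0.119 0.581 0.805
outer loop
vertex -3.062 -0.509 1.507
vertex -3.034 0.251 0.955
vertex -3.856 -0.052 1.295
endloop
endfacet

endsolid


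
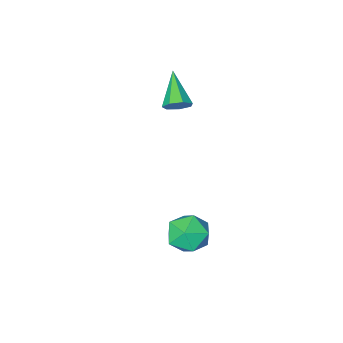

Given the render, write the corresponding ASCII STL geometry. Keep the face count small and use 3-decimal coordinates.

solid 
facet normal -0.755 0.216 0.619
outer loop
vertex -1.722 2.644 -0.859
vertex -2.197 1.8 -1.144
vertex -1.56 1.781 -0.361
endloop
endfacet
facet normal -0.139 0.475 0.869
outer loop
vertex -1.722 2.644 -0.859
vertex -1.56 1.781 -0.361
vertex -0.787 2.394 -0.573
endloop
endfacet
facet normal 0.130 0.917 0.376
outer loop
vertex -1.722 2.644 -0.859
vertex -0.787 2.394 -0.573
vertex -0.945 2.791 -1.487
endloop
endfacet
facet normal -0.320 0.931 -0.178
outer loop
vertex -1.722 2.644 -0.859
vertex -0.945 2.791 -1.487
vertex -1.816 2.424 -1.84
endloop
endfacet
facet normal -0.867 0.498 -0.029
outer loop
vertex -1.722 2.644 -0.859
vertex -1.816 2.424 -1.84
vertex -2.197 1.8 -1.144
endloop
endfacet
facet normal 0.314 -0.069 0.947
outer loop
vertex -0.787 2.394 -0.573
vertex -1.56 1.781 -0.361
vertex -0.684 1.396 -0.68
endloop
endfacet
facet normal -0.682 -0.490 0.543
outer loop
vertex -1.56 1.781 -0.361
vertex -2.197 1.8 -1.144
vertex -1.555 1.029 -1.033
endloop
endfacet
facet normal -0.863 -0.035 -0.504
outer loop
vertex -2.197 1.8 -1.144
vertex -1.816 2.424 -1.84
vertex -1.713 1.426 -1.947
endloop
endfacet
facet normal 0.021 0.666 -0.745
outer loop
vertex -1.816 2.424 -1.84
vertex -0.945 2.791 -1.487
vertex -0.94 2.039 -2.159
endloop
endfacet
facet normal 0.749 0.645 0.151
outer loop
vertex -0.945 2.791 -1.487
vertex -0.787 2.394 -0.573
vertex -0.303 2.02 -1.376
endloop
endfacet
facet normal 0.320 -0.931 0.178
outer loop
vertex -0.778 1.176 -1.661
vertex -0.684 1.396 -0.68
vertex -1.555 1.029 -1.033
endloop
endfacet
facet normal -0.130 -0.917 -0.376
outer loop
vertex -0.778 1.176 -1.661
vertex -1.555 1.029 -1.033
vertex -1.713 1.426 -1.947
endloop
endfacet
facet normal 0.139 -0.475 -0.869
outer loop
vertex -0.778 1.176 -1.661
vertex -1.713 1.426 -1.947
vertex -0.94 2.039 -2.159
endloop
endfacet
facet normal 0.755 -0.216 -0.619
outer loop
vertex -0.778 1.176 -1.661
vertex -0.94 2.039 -2.159
vertex -0.303 2.02 -1.376
endloop
endfacet
facet normal 0.867 -0.498 0.029
outer loop
vertex -0.778 1.176 -1.661
vertex -0.303 2.02 -1.376
vertex -0.684 1.396 -0.68
endloop
endfacet
facet normal -0.021 -0.666 0.745
outer loop
vertex -1.555 1.029 -1.033
vertex -0.684 1.396 -0.68
vertex -1.56 1.781 -0.361
endloop
endfacet
facet normal -0.749 -0.645 -0.151
outer loop
vertex -1.713 1.426 -1.947
vertex -1.555 1.029 -1.033
vertex -2.197 1.8 -1.144
endloop
endfacet
facet normal -0.314 0.069 -0.947
outer loop
vertex -0.94 2.039 -2.159
vertex -1.713 1.426 -1.947
vertex -1.816 2.424 -1.84
endloop
endfacet
facet normal 0.682 0.490 -0.543
outer loop
vertex -0.303 2.02 -1.376
vertex -0.94 2.039 -2.159
vertex -0.945 2.791 -1.487
endloop
endfacet
facet normal 0.863 0.035 0.504
outer loop
vertex -0.684 1.396 -0.68
vertex -0.303 2.02 -1.376
vertex -0.787 2.394 -0.573
endloop
endfacet
facet normal 0.314 0.765 -0.562
outer loop
vertex -2.268 -1.366 3.864
vertex -2.723 -1.487 3.445
vertex -2.743 -1.109 3.948
endloop
endfacet
facet normal 0.267 0.184 0.946
outer loop
vertex -2.268 -1.366 3.864
vertex -2.743 -1.109 3.948
vertex -3.277 -2.833 4.435
endloop
endfacet
facet normal 0.314 0.765 -0.562
outer loop
vertex -2.743 -1.109 3.948
vertex -2.723 -1.487 3.445
vertex -3.203 -1.136 3.654
endloop
endfacet
facet normal -0.514 0.377 0.770
outer loop
vertex -2.743 -1.109 3.948
vertex -3.203 -1.136 3.654
vertex -3.277 -2.833 4.435
endloop
endfacet
facet normal 0.314 0.765 -0.562
outer loop
vertex -3.203 -1.136 3.654
vertex -2.723 -1.487 3.445
vertex -3.301 -1.428 3.202
endloop
endfacet
facet normal -0.984 0.109 0.143
outer loop
vertex -3.203 -1.136 3.654
vertex -3.301 -1.428 3.202
vertex -3.277 -2.833 4.435
endloop
endfacet
facet normal 0.315 0.764 -0.564
outer loop
vertex -3.301 -1.428 3.202
vertex -2.723 -1.487 3.445
vertex -2.965 -1.765 2.933
endloop
endfacet
facet normal -0.785 -0.416 -0.459
outer loop
vertex -3.301 -1.428 3.202
vertex -2.965 -1.765 2.933
vertex -3.277 -2.833 4.435
endloop
endfacet
facet normal 0.314 0.764 -0.563
outer loop
vertex -2.965 -1.765 2.933
vertex -2.723 -1.487 3.445
vertex -2.446 -1.892 3.05
endloop
endfacet
facet normal -0.065 -0.807 -0.587
outer loop
vertex -2.965 -1.765 2.933
vertex -2.446 -1.892 3.05
vertex -3.277 -2.833 4.435
endloop
endfacet
facet normal 0.315 0.764 -0.563
outer loop
vertex -2.446 -1.892 3.05
vertex -2.723 -1.487 3.445
vertex -2.136 -1.715 3.464
endloop
endfacet
facet normal 0.628 -0.765 -0.143
outer loop
vertex -2.446 -1.892 3.05
vertex -2.136 -1.715 3.464
vertex -3.277 -2.833 4.435
endloop
endfacet
facet normal 0.315 0.764 -0.563
outer loop
vertex -2.136 -1.715 3.464
vertex -2.723 -1.487 3.445
vertex -2.268 -1.366 3.864
endloop
endfacet
facet normal 0.777 -0.324 0.539
outer loop
vertex -2.136 -1.715 3.464
vertex -2.268 -1.366 3.864
vertex -3.277 -2.833 4.435
endloop
endfacet

endsolid
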